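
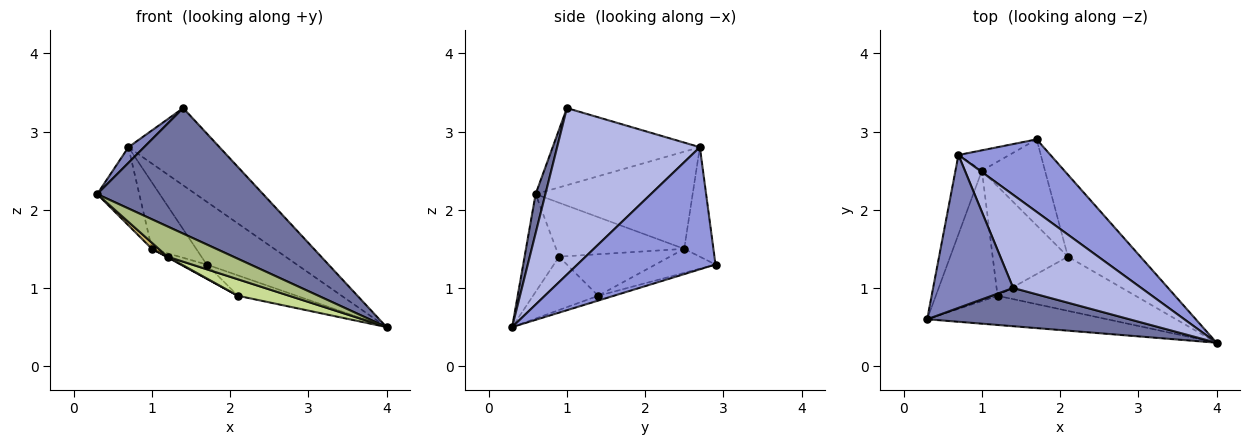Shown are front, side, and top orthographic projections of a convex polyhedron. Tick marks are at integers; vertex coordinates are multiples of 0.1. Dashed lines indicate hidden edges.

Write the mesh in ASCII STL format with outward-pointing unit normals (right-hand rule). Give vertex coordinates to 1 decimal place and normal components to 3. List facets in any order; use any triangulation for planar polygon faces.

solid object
 facet normal 0.056 -0.955 0.291
  outer loop
   vertex 1.4 1.0 3.3
   vertex 0.3 0.6 2.2
   vertex 4.0 0.3 0.5
  endloop
 endfacet
 facet normal -0.692 -0.074 0.718
  outer loop
   vertex 0.7 2.7 2.8
   vertex 0.3 0.6 2.2
   vertex 1.4 1.0 3.3
  endloop
 endfacet
 facet normal 0.708 0.462 0.534
  outer loop
   vertex 0.7 2.7 2.8
   vertex 4.0 0.3 0.5
   vertex 1.7 2.9 1.3
  endloop
 endfacet
 facet normal 0.707 0.451 0.544
  outer loop
   vertex 0.7 2.7 2.8
   vertex 1.4 1.0 3.3
   vertex 4.0 0.3 0.5
  endloop
 endfacet
 facet normal -0.064 0.241 -0.968
  outer loop
   vertex 2.1 1.4 0.9
   vertex 1.7 2.9 1.3
   vertex 4.0 0.3 0.5
  endloop
 endfacet
 facet normal -0.353 -0.673 -0.650
  outer loop
   vertex 1.2 0.9 1.4
   vertex 4.0 0.3 0.5
   vertex 0.3 0.6 2.2
  endloop
 endfacet
 facet normal -0.347 -0.273 -0.897
  outer loop
   vertex 1.2 0.9 1.4
   vertex 2.1 1.4 0.9
   vertex 4.0 0.3 0.5
  endloop
 endfacet
 facet normal -0.351 0.153 -0.924
  outer loop
   vertex 1.0 2.5 1.5
   vertex 1.7 2.9 1.3
   vertex 2.1 1.4 0.9
  endloop
 endfacet
 facet normal -0.483 -0.006 -0.875
  outer loop
   vertex 1.0 2.5 1.5
   vertex 2.1 1.4 0.9
   vertex 1.2 0.9 1.4
  endloop
 endfacet
 facet normal -0.657 -0.035 -0.753
  outer loop
   vertex 1.0 2.5 1.5
   vertex 1.2 0.9 1.4
   vertex 0.3 0.6 2.2
  endloop
 endfacet
 facet normal -0.934 0.251 -0.254
  outer loop
   vertex 1.0 2.5 1.5
   vertex 0.3 0.6 2.2
   vertex 0.7 2.7 2.8
  endloop
 endfacet
 facet normal -0.533 0.809 -0.247
  outer loop
   vertex 1.0 2.5 1.5
   vertex 0.7 2.7 2.8
   vertex 1.7 2.9 1.3
  endloop
 endfacet
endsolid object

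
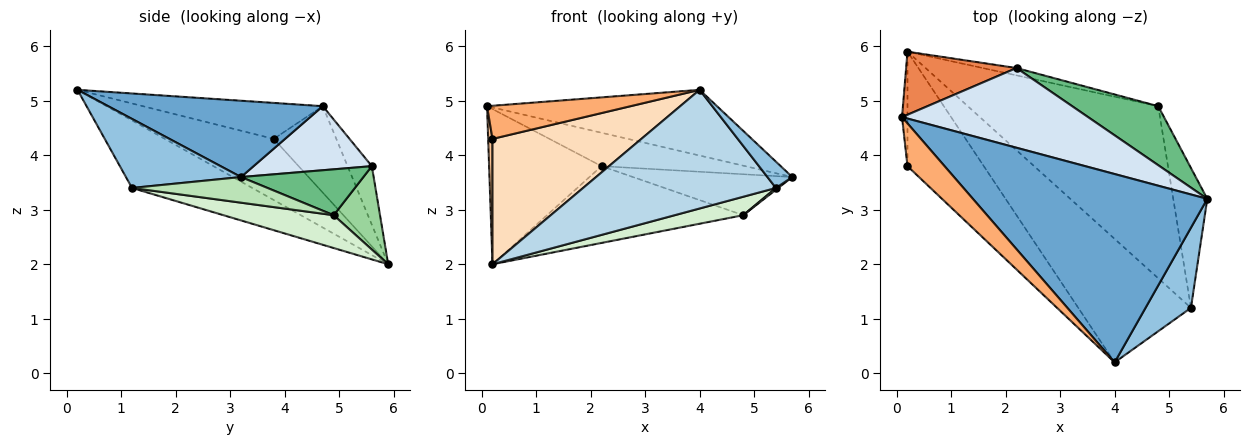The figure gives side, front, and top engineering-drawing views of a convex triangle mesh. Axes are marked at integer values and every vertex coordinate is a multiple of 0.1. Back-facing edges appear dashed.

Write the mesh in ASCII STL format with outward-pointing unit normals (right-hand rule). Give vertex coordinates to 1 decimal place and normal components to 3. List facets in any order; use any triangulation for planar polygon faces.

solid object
 facet normal 0.294 0.315 0.903
  outer loop
   vertex 4.0 0.2 5.2
   vertex 5.7 3.2 3.6
   vertex 0.1 4.7 4.9
  endloop
 endfacet
 facet normal 0.822 -0.177 0.541
  outer loop
   vertex 5.4 1.2 3.4
   vertex 5.7 3.2 3.6
   vertex 4.0 0.2 5.2
  endloop
 endfacet
 facet normal -0.397 -0.636 -0.662
  outer loop
   vertex 5.4 1.2 3.4
   vertex 4.0 0.2 5.2
   vertex 0.2 5.9 2.0
  endloop
 endfacet
 facet normal 0.303 0.368 0.879
  outer loop
   vertex 2.2 5.6 3.8
   vertex 0.1 4.7 4.9
   vertex 5.7 3.2 3.6
  endloop
 endfacet
 facet normal -0.196 0.908 0.369
  outer loop
   vertex 2.2 5.6 3.8
   vertex 0.2 5.9 2.0
   vertex 0.1 4.7 4.9
  endloop
 endfacet
 facet normal -0.609 -0.486 0.627
  outer loop
   vertex 0.2 3.8 4.3
   vertex 4.0 0.2 5.2
   vertex 0.1 4.7 4.9
  endloop
 endfacet
 facet normal -0.996 -0.069 -0.063
  outer loop
   vertex 0.2 3.8 4.3
   vertex 0.1 4.7 4.9
   vertex 0.2 5.9 2.0
  endloop
 endfacet
 facet normal -0.475 -0.650 -0.593
  outer loop
   vertex 0.2 3.8 4.3
   vertex 0.2 5.9 2.0
   vertex 4.0 0.2 5.2
  endloop
 endfacet
 facet normal 0.401 0.522 0.753
  outer loop
   vertex 4.8 4.9 2.9
   vertex 2.2 5.6 3.8
   vertex 5.7 3.2 3.6
  endloop
 endfacet
 facet normal 0.229 0.969 -0.093
  outer loop
   vertex 4.8 4.9 2.9
   vertex 0.2 5.9 2.0
   vertex 2.2 5.6 3.8
  endloop
 endfacet
 facet normal 0.602 -0.010 -0.799
  outer loop
   vertex 4.8 4.9 2.9
   vertex 5.7 3.2 3.6
   vertex 5.4 1.2 3.4
  endloop
 endfacet
 facet normal 0.169 -0.105 -0.980
  outer loop
   vertex 4.8 4.9 2.9
   vertex 5.4 1.2 3.4
   vertex 0.2 5.9 2.0
  endloop
 endfacet
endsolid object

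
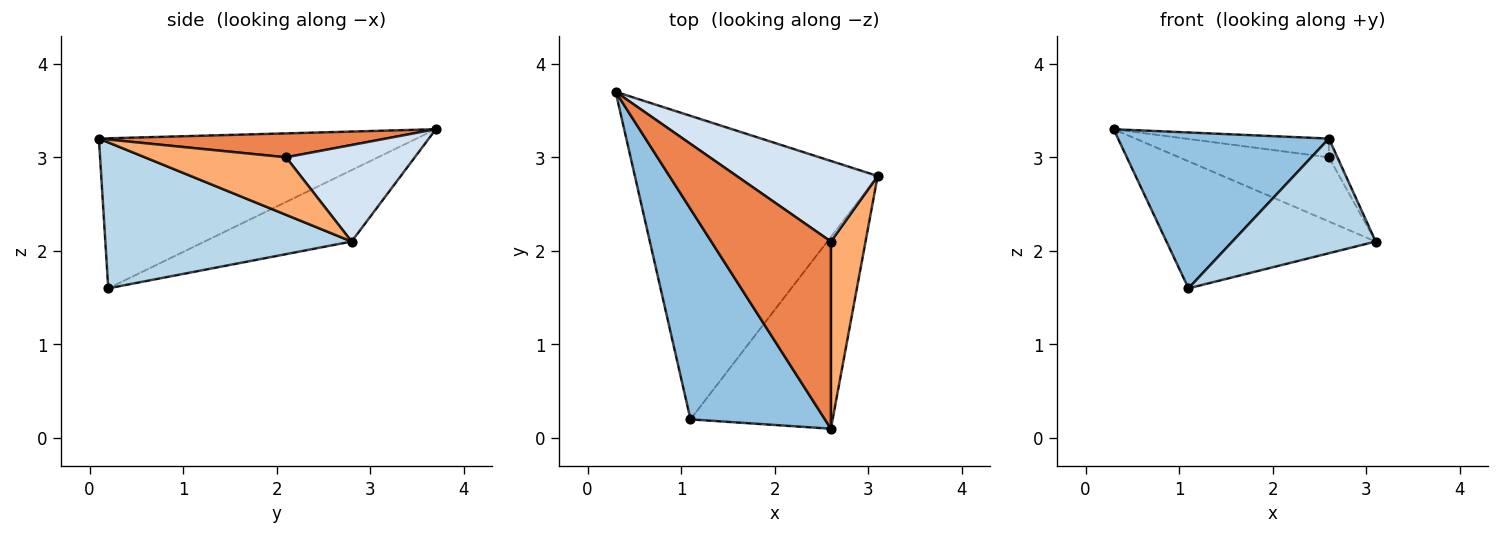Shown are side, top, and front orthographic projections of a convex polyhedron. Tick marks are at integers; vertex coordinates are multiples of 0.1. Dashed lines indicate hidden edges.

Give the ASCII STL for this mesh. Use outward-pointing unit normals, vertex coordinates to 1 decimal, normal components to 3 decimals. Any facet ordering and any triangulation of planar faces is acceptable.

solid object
 facet normal -0.262 0.373 -0.890
  outer loop
   vertex 1.1 0.2 1.6
   vertex 0.3 3.7 3.3
   vertex 3.1 2.8 2.1
  endloop
 endfacet
 facet normal -0.668 -0.443 0.598
  outer loop
   vertex 2.6 0.1 3.2
   vertex 0.3 3.7 3.3
   vertex 1.1 0.2 1.6
  endloop
 endfacet
 facet normal 0.661 -0.385 -0.644
  outer loop
   vertex 2.6 0.1 3.2
   vertex 1.1 0.2 1.6
   vertex 3.1 2.8 2.1
  endloop
 endfacet
 facet normal 0.472 0.549 0.690
  outer loop
   vertex 2.6 2.1 3.0
   vertex 3.1 2.8 2.1
   vertex 0.3 3.7 3.3
  endloop
 endfacet
 facet normal 0.195 0.098 0.976
  outer loop
   vertex 2.6 2.1 3.0
   vertex 0.3 3.7 3.3
   vertex 2.6 0.1 3.2
  endloop
 endfacet
 facet normal 0.855 0.052 0.515
  outer loop
   vertex 2.6 2.1 3.0
   vertex 2.6 0.1 3.2
   vertex 3.1 2.8 2.1
  endloop
 endfacet
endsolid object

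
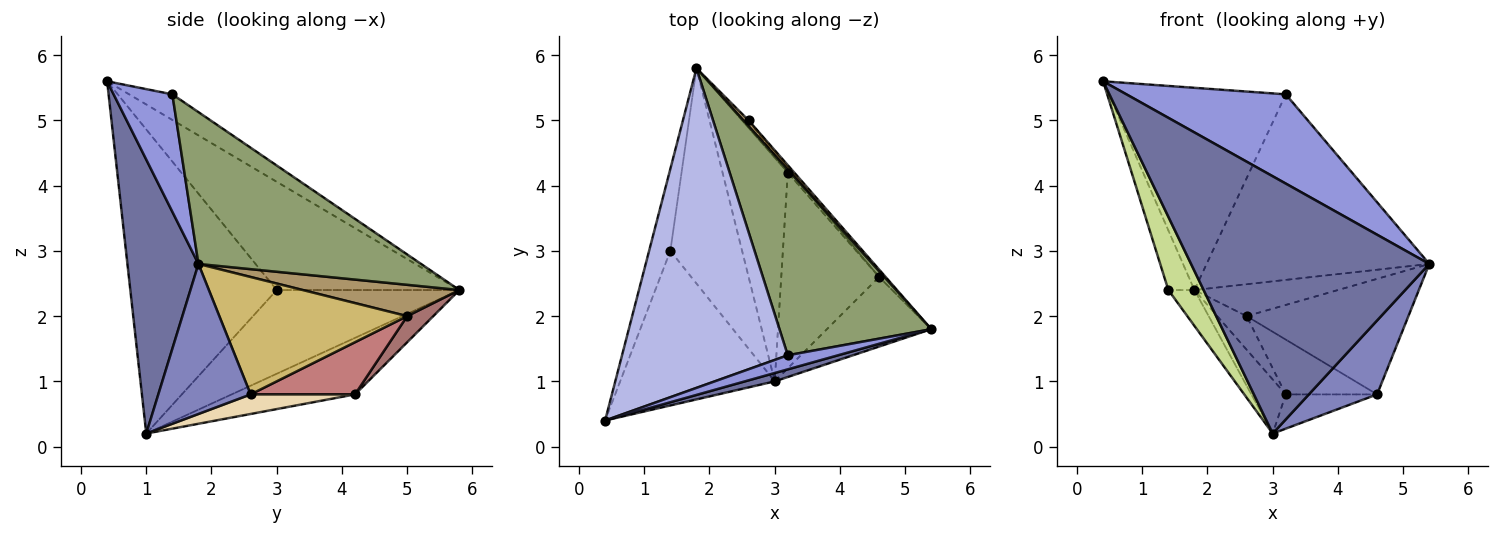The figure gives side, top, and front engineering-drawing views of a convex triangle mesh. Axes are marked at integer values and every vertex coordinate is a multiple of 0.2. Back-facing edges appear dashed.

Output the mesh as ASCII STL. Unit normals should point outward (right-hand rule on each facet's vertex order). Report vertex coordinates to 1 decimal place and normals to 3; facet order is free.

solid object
 facet normal 0.286 -0.958 0.031
  outer loop
   vertex 3.0 1.0 0.2
   vertex 5.4 1.8 2.8
   vertex 0.4 0.4 5.6
  endloop
 endfacet
 facet normal 0.702 -0.519 -0.488
  outer loop
   vertex 4.6 2.6 0.8
   vertex 5.4 1.8 2.8
   vertex 3.0 1.0 0.2
  endloop
 endfacet
 facet normal 0.342 -0.928 0.147
  outer loop
   vertex 3.2 1.4 5.4
   vertex 0.4 0.4 5.6
   vertex 5.4 1.8 2.8
  endloop
 endfacet
 facet normal -0.129 0.530 0.838
  outer loop
   vertex 3.2 1.4 5.4
   vertex 1.8 5.8 2.4
   vertex 0.4 0.4 5.6
  endloop
 endfacet
 facet normal 0.577 0.577 0.577
  outer loop
   vertex 3.2 1.4 5.4
   vertex 5.4 1.8 2.8
   vertex 1.8 5.8 2.4
  endloop
 endfacet
 facet normal -0.972 0.139 -0.191
  outer loop
   vertex 1.4 3.0 2.4
   vertex 0.4 0.4 5.6
   vertex 1.8 5.8 2.4
  endloop
 endfacet
 facet normal -0.872 -0.210 -0.443
  outer loop
   vertex 1.4 3.0 2.4
   vertex 3.0 1.0 0.2
   vertex 0.4 0.4 5.6
  endloop
 endfacet
 facet normal -0.755 0.108 -0.647
  outer loop
   vertex 1.4 3.0 2.4
   vertex 1.8 5.8 2.4
   vertex 3.0 1.0 0.2
  endloop
 endfacet
 facet normal 0.732 0.671 0.122
  outer loop
   vertex 2.6 5.0 2.0
   vertex 1.8 5.8 2.4
   vertex 5.4 1.8 2.8
  endloop
 endfacet
 facet normal 0.757 0.652 -0.042
  outer loop
   vertex 2.6 5.0 2.0
   vertex 5.4 1.8 2.8
   vertex 4.6 2.6 0.8
  endloop
 endfacet
 facet normal -0.644 0.180 -0.743
  outer loop
   vertex 3.2 4.2 0.8
   vertex 3.0 1.0 0.2
   vertex 1.8 5.8 2.4
  endloop
 endfacet
 facet normal 0.193 0.169 -0.966
  outer loop
   vertex 3.2 4.2 0.8
   vertex 4.6 2.6 0.8
   vertex 3.0 1.0 0.2
  endloop
 endfacet
 facet normal 0.655 0.737 -0.164
  outer loop
   vertex 3.2 4.2 0.8
   vertex 1.8 5.8 2.4
   vertex 2.6 5.0 2.0
  endloop
 endfacet
 facet normal 0.751 0.657 -0.063
  outer loop
   vertex 3.2 4.2 0.8
   vertex 2.6 5.0 2.0
   vertex 4.6 2.6 0.8
  endloop
 endfacet
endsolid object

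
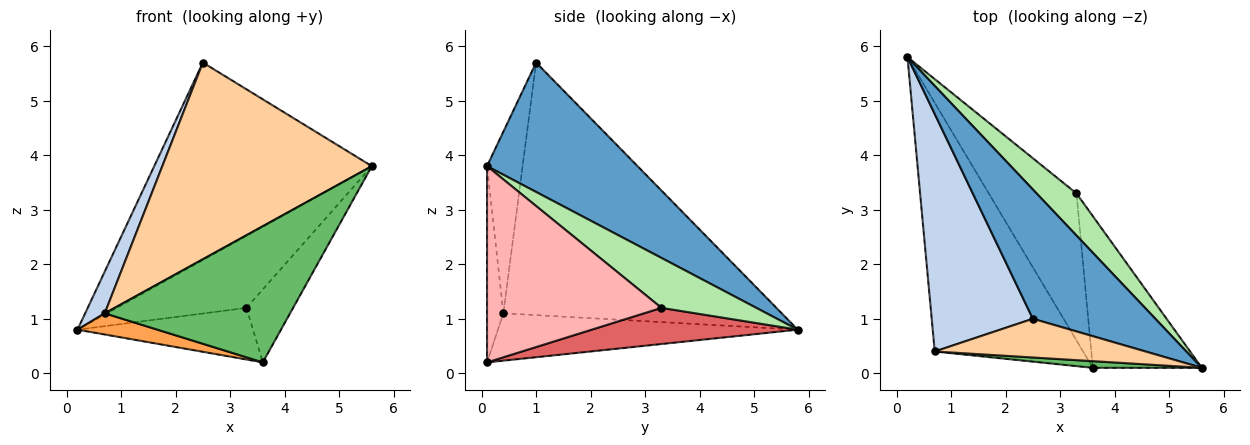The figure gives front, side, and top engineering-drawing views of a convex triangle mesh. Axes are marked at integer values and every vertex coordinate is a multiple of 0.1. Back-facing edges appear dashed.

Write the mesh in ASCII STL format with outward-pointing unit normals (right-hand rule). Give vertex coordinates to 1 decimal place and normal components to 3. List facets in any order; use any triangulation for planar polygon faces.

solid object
 facet normal 0.501 0.724 0.474
  outer loop
   vertex 2.5 1.0 5.7
   vertex 5.6 0.1 3.8
   vertex 0.2 5.8 0.8
  endloop
 endfacet
 facet normal -0.926 -0.065 0.371
  outer loop
   vertex 0.7 0.4 1.1
   vertex 2.5 1.0 5.7
   vertex 0.2 5.8 0.8
  endloop
 endfacet
 facet normal -0.303 -0.081 -0.950
  outer loop
   vertex 0.7 0.4 1.1
   vertex 0.2 5.8 0.8
   vertex 3.6 0.1 0.2
  endloop
 endfacet
 facet normal -0.164 -0.968 0.191
  outer loop
   vertex 0.7 0.4 1.1
   vertex 5.6 0.1 3.8
   vertex 2.5 1.0 5.7
  endloop
 endfacet
 facet normal -0.088 -0.995 0.049
  outer loop
   vertex 0.7 0.4 1.1
   vertex 3.6 0.1 0.2
   vertex 5.6 0.1 3.8
  endloop
 endfacet
 facet normal 0.534 0.730 0.426
  outer loop
   vertex 3.3 3.3 1.2
   vertex 0.2 5.8 0.8
   vertex 5.6 0.1 3.8
  endloop
 endfacet
 facet normal 0.362 0.309 -0.879
  outer loop
   vertex 3.3 3.3 1.2
   vertex 3.6 0.1 0.2
   vertex 0.2 5.8 0.8
  endloop
 endfacet
 facet normal 0.851 0.228 -0.473
  outer loop
   vertex 3.3 3.3 1.2
   vertex 5.6 0.1 3.8
   vertex 3.6 0.1 0.2
  endloop
 endfacet
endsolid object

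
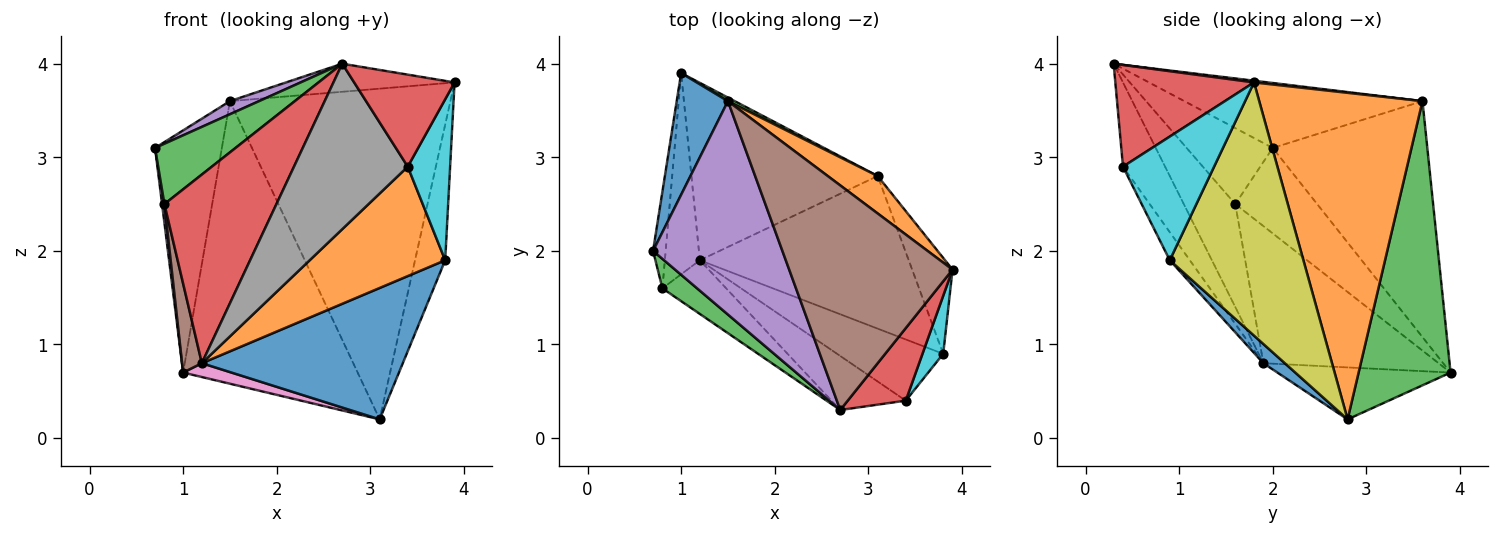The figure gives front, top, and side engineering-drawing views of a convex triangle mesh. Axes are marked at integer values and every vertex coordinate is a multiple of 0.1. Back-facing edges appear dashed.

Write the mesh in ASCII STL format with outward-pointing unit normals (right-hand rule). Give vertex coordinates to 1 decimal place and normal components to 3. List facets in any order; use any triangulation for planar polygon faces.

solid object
 facet normal -0.900 0.389 0.195
  outer loop
   vertex 1.5 3.6 3.6
   vertex 1.0 3.9 0.7
   vertex 0.7 2.0 3.1
  endloop
 endfacet
 facet normal 0.593 0.800 0.091
  outer loop
   vertex 1.5 3.6 3.6
   vertex 3.9 1.8 3.8
   vertex 3.1 2.8 0.2
  endloop
 endfacet
 facet normal 0.466 0.885 0.011
  outer loop
   vertex 1.5 3.6 3.6
   vertex 3.1 2.8 0.2
   vertex 1.0 3.9 0.7
  endloop
 endfacet
 facet normal 0.735 -0.532 0.420
  outer loop
   vertex 2.7 0.3 4.0
   vertex 3.4 0.4 2.9
   vertex 3.9 1.8 3.8
  endloop
 endfacet
 facet normal -0.448 -0.055 0.892
  outer loop
   vertex 2.7 0.3 4.0
   vertex 1.5 3.6 3.6
   vertex 0.7 2.0 3.1
  endloop
 endfacet
 facet normal 0.010 0.124 0.992
  outer loop
   vertex 2.7 0.3 4.0
   vertex 3.9 1.8 3.8
   vertex 1.5 3.6 3.6
  endloop
 endfacet
 facet normal -0.268 -0.075 -0.961
  outer loop
   vertex 1.2 1.9 0.8
   vertex 1.0 3.9 0.7
   vertex 3.1 2.8 0.2
  endloop
 endfacet
 facet normal -0.332 -0.897 -0.293
  outer loop
   vertex 1.2 1.9 0.8
   vertex 3.4 0.4 2.9
   vertex 2.7 0.3 4.0
  endloop
 endfacet
 facet normal 0.964 0.218 -0.154
  outer loop
   vertex 3.8 0.9 1.9
   vertex 3.1 2.8 0.2
   vertex 3.9 1.8 3.8
  endloop
 endfacet
 facet normal 0.897 -0.417 0.150
  outer loop
   vertex 3.8 0.9 1.9
   vertex 3.9 1.8 3.8
   vertex 3.4 0.4 2.9
  endloop
 endfacet
 facet normal 0.070 -0.651 -0.756
  outer loop
   vertex 3.8 0.9 1.9
   vertex 1.2 1.9 0.8
   vertex 3.1 2.8 0.2
  endloop
 endfacet
 facet normal -0.128 -0.866 -0.484
  outer loop
   vertex 3.8 0.9 1.9
   vertex 3.4 0.4 2.9
   vertex 1.2 1.9 0.8
  endloop
 endfacet
 facet normal -0.693 -0.648 0.316
  outer loop
   vertex 0.8 1.6 2.5
   vertex 2.7 0.3 4.0
   vertex 0.7 2.0 3.1
  endloop
 endfacet
 facet normal -0.404 -0.880 -0.250
  outer loop
   vertex 0.8 1.6 2.5
   vertex 1.2 1.9 0.8
   vertex 2.7 0.3 4.0
  endloop
 endfacet
 facet normal -0.989 -0.028 -0.146
  outer loop
   vertex 0.8 1.6 2.5
   vertex 0.7 2.0 3.1
   vertex 1.0 3.9 0.7
  endloop
 endfacet
 facet normal -0.963 -0.109 -0.246
  outer loop
   vertex 0.8 1.6 2.5
   vertex 1.0 3.9 0.7
   vertex 1.2 1.9 0.8
  endloop
 endfacet
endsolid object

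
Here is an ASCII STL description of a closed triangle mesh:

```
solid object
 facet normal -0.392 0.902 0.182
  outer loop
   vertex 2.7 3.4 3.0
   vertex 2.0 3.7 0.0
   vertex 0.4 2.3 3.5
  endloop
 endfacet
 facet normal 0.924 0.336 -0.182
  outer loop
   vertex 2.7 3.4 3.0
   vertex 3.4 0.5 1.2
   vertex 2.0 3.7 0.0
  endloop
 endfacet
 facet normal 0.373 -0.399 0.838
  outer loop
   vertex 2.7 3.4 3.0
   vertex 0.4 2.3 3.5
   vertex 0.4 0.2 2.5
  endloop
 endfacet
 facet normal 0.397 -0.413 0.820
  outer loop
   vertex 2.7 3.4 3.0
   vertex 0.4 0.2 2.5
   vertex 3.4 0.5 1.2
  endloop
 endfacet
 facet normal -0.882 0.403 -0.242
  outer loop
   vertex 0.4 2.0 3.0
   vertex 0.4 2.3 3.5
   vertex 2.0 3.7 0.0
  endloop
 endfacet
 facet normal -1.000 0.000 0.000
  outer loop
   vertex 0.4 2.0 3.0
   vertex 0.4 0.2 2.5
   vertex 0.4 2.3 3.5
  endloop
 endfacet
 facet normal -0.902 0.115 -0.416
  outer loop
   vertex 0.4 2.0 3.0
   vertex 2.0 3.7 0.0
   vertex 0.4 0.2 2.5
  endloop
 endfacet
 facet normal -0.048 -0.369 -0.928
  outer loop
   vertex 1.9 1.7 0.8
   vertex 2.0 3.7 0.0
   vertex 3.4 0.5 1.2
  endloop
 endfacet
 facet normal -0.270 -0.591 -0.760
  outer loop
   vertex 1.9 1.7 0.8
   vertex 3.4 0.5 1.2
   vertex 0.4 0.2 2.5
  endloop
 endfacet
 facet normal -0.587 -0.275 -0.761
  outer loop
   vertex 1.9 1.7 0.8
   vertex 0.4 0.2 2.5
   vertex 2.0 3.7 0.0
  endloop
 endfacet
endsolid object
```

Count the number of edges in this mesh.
15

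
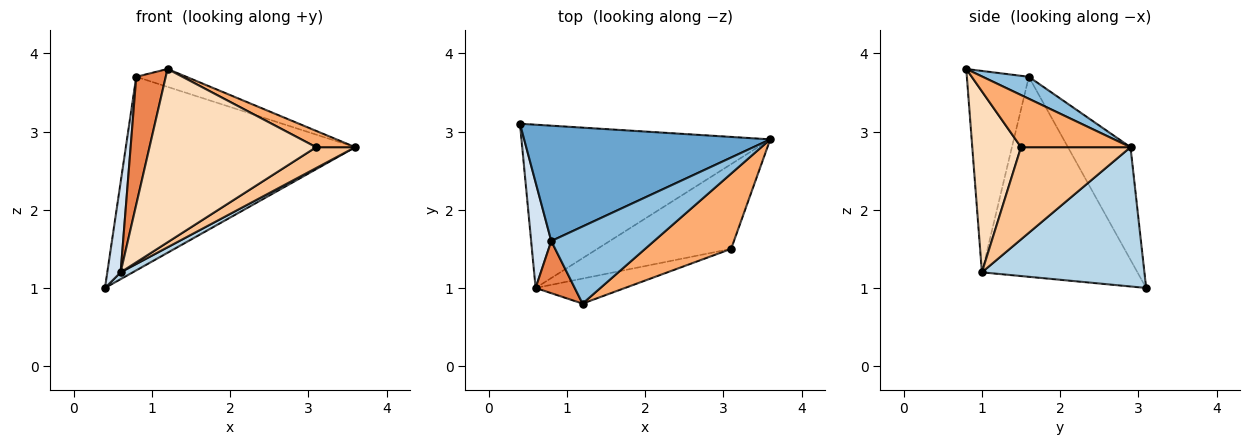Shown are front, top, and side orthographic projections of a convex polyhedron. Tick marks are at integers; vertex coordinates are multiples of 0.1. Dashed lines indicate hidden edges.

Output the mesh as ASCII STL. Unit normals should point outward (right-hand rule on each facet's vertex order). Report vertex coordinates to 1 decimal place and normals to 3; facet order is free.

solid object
 facet normal -0.228 0.836 0.498
  outer loop
   vertex 0.8 1.6 3.7
   vertex 3.6 2.9 2.8
   vertex 0.4 3.1 1.0
  endloop
 endfacet
 facet normal 0.204 0.221 0.954
  outer loop
   vertex 0.8 1.6 3.7
   vertex 1.2 0.8 3.8
   vertex 3.6 2.9 2.8
  endloop
 endfacet
 facet normal 0.488 -0.037 -0.872
  outer loop
   vertex 0.6 1.0 1.2
   vertex 0.4 3.1 1.0
   vertex 3.6 2.9 2.8
  endloop
 endfacet
 facet normal -0.991 -0.085 0.100
  outer loop
   vertex 0.6 1.0 1.2
   vertex 0.8 1.6 3.7
   vertex 0.4 3.1 1.0
  endloop
 endfacet
 facet normal -0.889 -0.423 0.173
  outer loop
   vertex 0.6 1.0 1.2
   vertex 1.2 0.8 3.8
   vertex 0.8 1.6 3.7
  endloop
 endfacet
 facet normal 0.510 -0.182 0.841
  outer loop
   vertex 3.1 1.5 2.8
   vertex 3.6 2.9 2.8
   vertex 1.2 0.8 3.8
  endloop
 endfacet
 facet normal 0.556 -0.199 -0.807
  outer loop
   vertex 3.1 1.5 2.8
   vertex 0.6 1.0 1.2
   vertex 3.6 2.9 2.8
  endloop
 endfacet
 facet normal 0.278 -0.951 -0.137
  outer loop
   vertex 3.1 1.5 2.8
   vertex 1.2 0.8 3.8
   vertex 0.6 1.0 1.2
  endloop
 endfacet
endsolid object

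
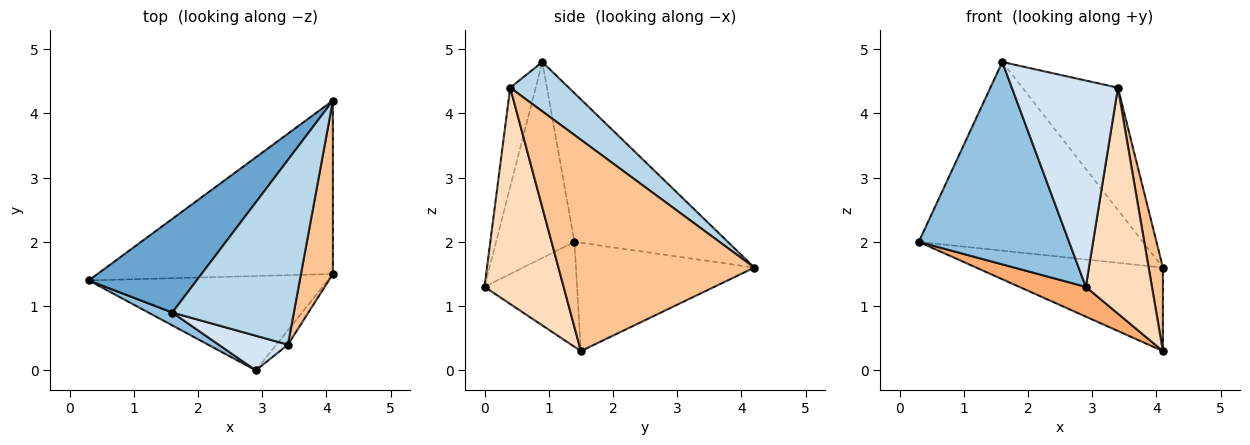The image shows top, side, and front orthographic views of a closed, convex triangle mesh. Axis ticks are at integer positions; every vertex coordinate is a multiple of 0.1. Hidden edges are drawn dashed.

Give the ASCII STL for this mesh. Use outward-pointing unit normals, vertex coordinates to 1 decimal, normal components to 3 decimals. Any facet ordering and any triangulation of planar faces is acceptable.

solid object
 facet normal -0.523 0.764 0.379
  outer loop
   vertex 1.6 0.9 4.8
   vertex 4.1 4.2 1.6
   vertex 0.3 1.4 2.0
  endloop
 endfacet
 facet normal -0.462 -0.885 0.056
  outer loop
   vertex 1.6 0.9 4.8
   vertex 0.3 1.4 2.0
   vertex 2.9 0.0 1.3
  endloop
 endfacet
 facet normal 0.321 0.523 0.790
  outer loop
   vertex 3.4 0.4 4.4
   vertex 4.1 4.2 1.6
   vertex 1.6 0.9 4.8
  endloop
 endfacet
 facet normal -0.231 -0.960 0.161
  outer loop
   vertex 3.4 0.4 4.4
   vertex 1.6 0.9 4.8
   vertex 2.9 0.0 1.3
  endloop
 endfacet
 facet normal -0.383 0.401 -0.832
  outer loop
   vertex 4.1 1.5 0.3
   vertex 0.3 1.4 2.0
   vertex 4.1 4.2 1.6
  endloop
 endfacet
 facet normal -0.386 -0.277 -0.880
  outer loop
   vertex 4.1 1.5 0.3
   vertex 2.9 0.0 1.3
   vertex 0.3 1.4 2.0
  endloop
 endfacet
 facet normal 0.986 -0.072 0.149
  outer loop
   vertex 4.1 1.5 0.3
   vertex 4.1 4.2 1.6
   vertex 3.4 0.4 4.4
  endloop
 endfacet
 facet normal 0.767 -0.641 -0.041
  outer loop
   vertex 4.1 1.5 0.3
   vertex 3.4 0.4 4.4
   vertex 2.9 0.0 1.3
  endloop
 endfacet
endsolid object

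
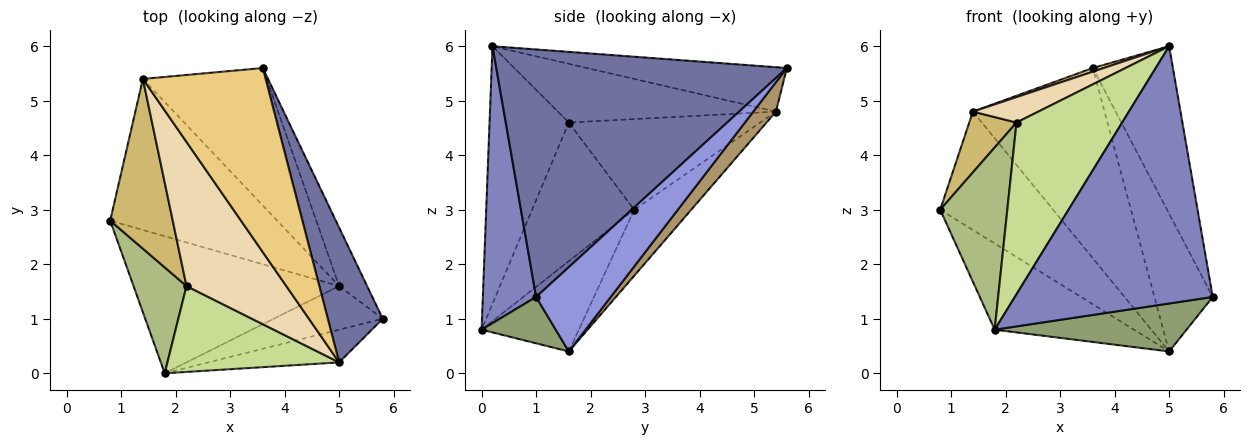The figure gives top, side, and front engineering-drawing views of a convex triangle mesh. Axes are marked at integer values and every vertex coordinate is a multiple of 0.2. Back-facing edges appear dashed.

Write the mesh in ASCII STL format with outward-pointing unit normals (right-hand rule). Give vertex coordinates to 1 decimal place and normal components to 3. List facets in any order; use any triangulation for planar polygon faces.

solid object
 facet normal 0.943 0.260 0.209
  outer loop
   vertex 5.0 0.2 6.0
   vertex 5.8 1.0 1.4
   vertex 3.6 5.6 5.6
  endloop
 endfacet
 facet normal 0.258 -0.958 -0.122
  outer loop
   vertex 1.8 0.0 0.8
   vertex 5.8 1.0 1.4
   vertex 5.0 0.2 6.0
  endloop
 endfacet
 facet normal 0.763 0.595 -0.253
  outer loop
   vertex 5.0 1.6 0.4
   vertex 3.6 5.6 5.6
   vertex 5.8 1.0 1.4
  endloop
 endfacet
 facet normal -0.349 0.499 -0.793
  outer loop
   vertex 5.0 1.6 0.4
   vertex 1.8 0.0 0.8
   vertex 0.8 2.8 3.0
  endloop
 endfacet
 facet normal 0.275 -0.711 -0.647
  outer loop
   vertex 5.0 1.6 0.4
   vertex 5.8 1.0 1.4
   vertex 1.8 0.0 0.8
  endloop
 endfacet
 facet normal -0.796 -0.523 0.304
  outer loop
   vertex 2.2 1.6 4.6
   vertex 0.8 2.8 3.0
   vertex 1.8 0.0 0.8
  endloop
 endfacet
 facet normal -0.557 -0.743 0.371
  outer loop
   vertex 2.2 1.6 4.6
   vertex 1.8 0.0 0.8
   vertex 5.0 0.2 6.0
  endloop
 endfacet
 facet normal -0.297 0.589 -0.752
  outer loop
   vertex 1.4 5.4 4.8
   vertex 5.0 1.6 0.4
   vertex 0.8 2.8 3.0
  endloop
 endfacet
 facet normal 0.138 0.803 -0.580
  outer loop
   vertex 1.4 5.4 4.8
   vertex 3.6 5.6 5.6
   vertex 5.0 1.6 0.4
  endloop
 endfacet
 facet normal -0.807 -0.199 0.556
  outer loop
   vertex 1.4 5.4 4.8
   vertex 0.8 2.8 3.0
   vertex 2.2 1.6 4.6
  endloop
 endfacet
 facet normal -0.340 -0.019 0.940
  outer loop
   vertex 1.4 5.4 4.8
   vertex 5.0 0.2 6.0
   vertex 3.6 5.6 5.6
  endloop
 endfacet
 facet normal -0.501 -0.150 0.852
  outer loop
   vertex 1.4 5.4 4.8
   vertex 2.2 1.6 4.6
   vertex 5.0 0.2 6.0
  endloop
 endfacet
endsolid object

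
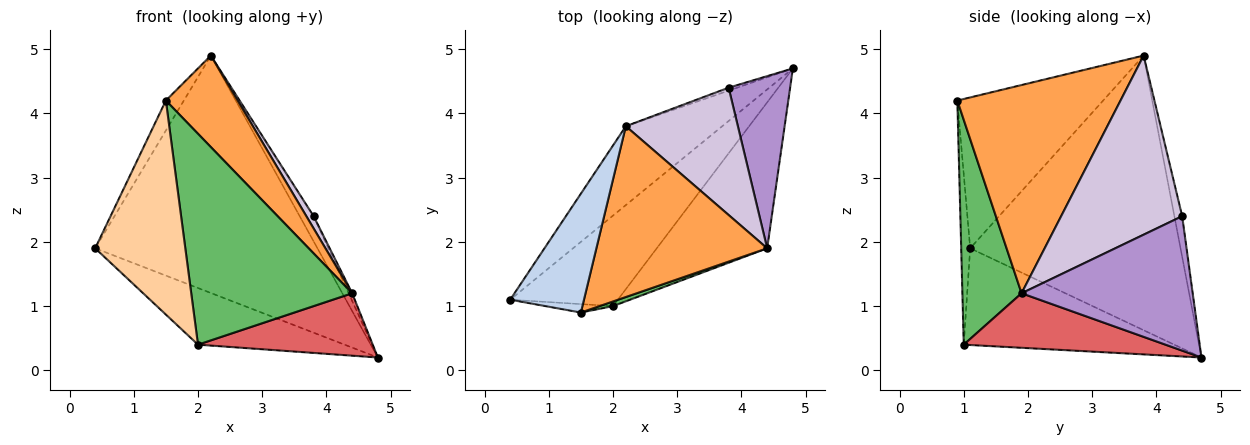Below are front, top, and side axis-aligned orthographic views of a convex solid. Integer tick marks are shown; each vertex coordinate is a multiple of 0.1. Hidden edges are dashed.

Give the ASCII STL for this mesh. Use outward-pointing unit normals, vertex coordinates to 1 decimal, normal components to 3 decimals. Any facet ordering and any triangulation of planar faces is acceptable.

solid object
 facet normal -0.668 0.706 -0.234
  outer loop
   vertex 2.2 3.8 4.9
   vertex 4.8 4.7 0.2
   vertex 0.4 1.1 1.9
  endloop
 endfacet
 facet normal -0.893 0.110 0.437
  outer loop
   vertex 1.5 0.9 4.2
   vertex 2.2 3.8 4.9
   vertex 0.4 1.1 1.9
  endloop
 endfacet
 facet normal 0.732 -0.322 0.600
  outer loop
   vertex 4.4 1.9 1.2
   vertex 2.2 3.8 4.9
   vertex 1.5 0.9 4.2
  endloop
 endfacet
 facet normal -0.099 -0.994 -0.039
  outer loop
   vertex 2.0 1.0 0.4
   vertex 1.5 0.9 4.2
   vertex 0.4 1.1 1.9
  endloop
 endfacet
 facet normal 0.345 -0.938 0.021
  outer loop
   vertex 2.0 1.0 0.4
   vertex 4.4 1.9 1.2
   vertex 1.5 0.9 4.2
  endloop
 endfacet
 facet normal -0.606 0.422 -0.674
  outer loop
   vertex 2.0 1.0 0.4
   vertex 0.4 1.1 1.9
   vertex 4.8 4.7 0.2
  endloop
 endfacet
 facet normal 0.413 -0.358 -0.837
  outer loop
   vertex 2.0 1.0 0.4
   vertex 4.8 4.7 0.2
   vertex 4.4 1.9 1.2
  endloop
 endfacet
 facet normal -0.485 0.868 -0.102
  outer loop
   vertex 3.8 4.4 2.4
   vertex 4.8 4.7 0.2
   vertex 2.2 3.8 4.9
  endloop
 endfacet
 facet normal 0.909 0.019 0.416
  outer loop
   vertex 3.8 4.4 2.4
   vertex 4.4 1.9 1.2
   vertex 4.8 4.7 0.2
  endloop
 endfacet
 facet normal 0.847 -0.051 0.530
  outer loop
   vertex 3.8 4.4 2.4
   vertex 2.2 3.8 4.9
   vertex 4.4 1.9 1.2
  endloop
 endfacet
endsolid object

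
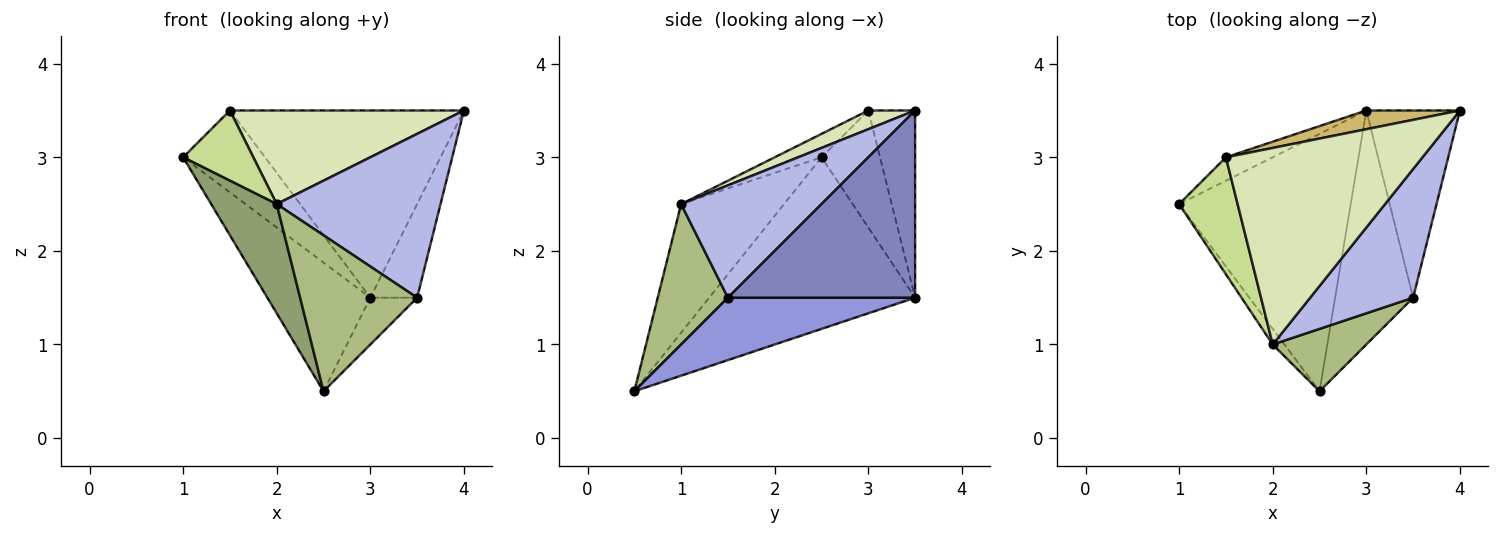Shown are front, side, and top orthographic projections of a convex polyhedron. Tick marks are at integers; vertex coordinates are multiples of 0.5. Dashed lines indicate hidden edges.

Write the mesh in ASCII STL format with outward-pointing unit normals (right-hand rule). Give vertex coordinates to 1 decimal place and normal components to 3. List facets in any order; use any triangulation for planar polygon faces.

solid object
 facet normal -0.667 0.333 -0.667
  outer loop
   vertex 3.0 3.5 1.5
   vertex 2.5 0.5 0.5
   vertex 1.0 2.5 3.0
  endloop
 endfacet
 facet normal 0.873 0.218 -0.436
  outer loop
   vertex 3.0 3.5 1.5
   vertex 4.0 3.5 3.5
   vertex 3.5 1.5 1.5
  endloop
 endfacet
 facet normal 0.617 0.154 -0.772
  outer loop
   vertex 3.0 3.5 1.5
   vertex 3.5 1.5 1.5
   vertex 2.5 0.5 0.5
  endloop
 endfacet
 facet normal 0.559 -0.652 0.512
  outer loop
   vertex 2.0 1.0 2.5
   vertex 3.5 1.5 1.5
   vertex 4.0 3.5 3.5
  endloop
 endfacet
 facet normal -0.841 -0.535 -0.076
  outer loop
   vertex 2.0 1.0 2.5
   vertex 1.0 2.5 3.0
   vertex 2.5 0.5 0.5
  endloop
 endfacet
 facet normal 0.487 -0.811 0.324
  outer loop
   vertex 2.0 1.0 2.5
   vertex 2.5 0.5 0.5
   vertex 3.5 1.5 1.5
  endloop
 endfacet
 facet normal -0.324 -0.487 0.811
  outer loop
   vertex 1.5 3.0 3.5
   vertex 1.0 2.5 3.0
   vertex 2.0 1.0 2.5
  endloop
 endfacet
 facet normal 0.086 -0.428 0.900
  outer loop
   vertex 1.5 3.0 3.5
   vertex 2.0 1.0 2.5
   vertex 4.0 3.5 3.5
  endloop
 endfacet
 facet normal -0.566 0.793 -0.226
  outer loop
   vertex 1.5 3.0 3.5
   vertex 3.0 3.5 1.5
   vertex 1.0 2.5 3.0
  endloop
 endfacet
 facet normal -0.195 0.976 0.098
  outer loop
   vertex 1.5 3.0 3.5
   vertex 4.0 3.5 3.5
   vertex 3.0 3.5 1.5
  endloop
 endfacet
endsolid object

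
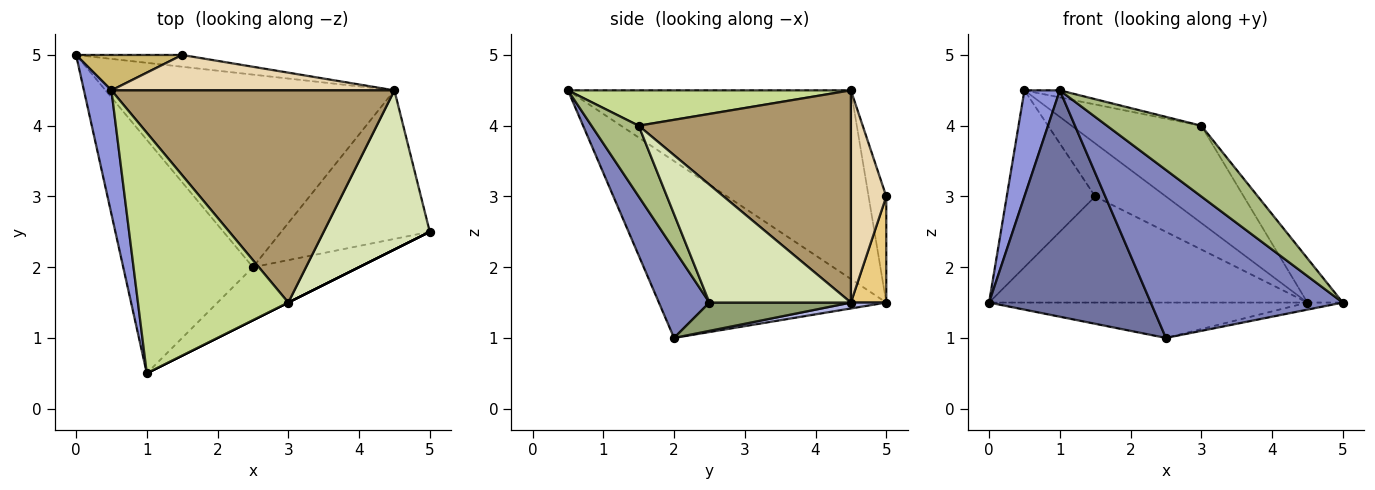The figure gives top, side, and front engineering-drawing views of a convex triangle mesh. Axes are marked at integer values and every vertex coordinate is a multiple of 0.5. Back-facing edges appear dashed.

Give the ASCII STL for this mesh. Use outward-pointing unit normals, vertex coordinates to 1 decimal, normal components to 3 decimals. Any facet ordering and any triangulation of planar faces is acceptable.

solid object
 facet normal -0.700 -0.497 -0.513
  outer loop
   vertex 2.5 2.0 1.0
   vertex 1.0 0.5 4.5
   vertex 0.0 5.0 1.5
  endloop
 endfacet
 facet normal 0.243 -0.925 -0.292
  outer loop
   vertex 2.5 2.0 1.0
   vertex 5.0 2.5 1.5
   vertex 1.0 0.5 4.5
  endloop
 endfacet
 facet normal -0.982 -0.123 0.143
  outer loop
   vertex 0.5 4.5 4.5
   vertex 0.0 5.0 1.5
   vertex 1.0 0.5 4.5
  endloop
 endfacet
 facet normal 0.020 0.181 -0.983
  outer loop
   vertex 4.5 4.5 1.5
   vertex 2.5 2.0 1.0
   vertex 0.0 5.0 1.5
  endloop
 endfacet
 facet normal 0.187 0.047 -0.981
  outer loop
   vertex 4.5 4.5 1.5
   vertex 5.0 2.5 1.5
   vertex 2.5 2.0 1.0
  endloop
 endfacet
 facet normal 0.447 -0.894 0.000
  outer loop
   vertex 3.0 1.5 4.0
   vertex 1.0 0.5 4.5
   vertex 5.0 2.5 1.5
  endloop
 endfacet
 facet normal 0.229 0.029 0.973
  outer loop
   vertex 3.0 1.5 4.0
   vertex 0.5 4.5 4.5
   vertex 1.0 0.5 4.5
  endloop
 endfacet
 facet normal 0.731 0.183 0.658
  outer loop
   vertex 3.0 1.5 4.0
   vertex 5.0 2.5 1.5
   vertex 4.5 4.5 1.5
  endloop
 endfacet
 facet normal 0.563 0.344 0.751
  outer loop
   vertex 3.0 1.5 4.0
   vertex 4.5 4.5 1.5
   vertex 0.5 4.5 4.5
  endloop
 endfacet
 facet normal -0.192 0.962 0.192
  outer loop
   vertex 1.5 5.0 3.0
   vertex 0.0 5.0 1.5
   vertex 0.5 4.5 4.5
  endloop
 endfacet
 facet normal 0.110 0.988 -0.110
  outer loop
   vertex 1.5 5.0 3.0
   vertex 4.5 4.5 1.5
   vertex 0.0 5.0 1.5
  endloop
 endfacet
 facet normal 0.384 0.768 0.512
  outer loop
   vertex 1.5 5.0 3.0
   vertex 0.5 4.5 4.5
   vertex 4.5 4.5 1.5
  endloop
 endfacet
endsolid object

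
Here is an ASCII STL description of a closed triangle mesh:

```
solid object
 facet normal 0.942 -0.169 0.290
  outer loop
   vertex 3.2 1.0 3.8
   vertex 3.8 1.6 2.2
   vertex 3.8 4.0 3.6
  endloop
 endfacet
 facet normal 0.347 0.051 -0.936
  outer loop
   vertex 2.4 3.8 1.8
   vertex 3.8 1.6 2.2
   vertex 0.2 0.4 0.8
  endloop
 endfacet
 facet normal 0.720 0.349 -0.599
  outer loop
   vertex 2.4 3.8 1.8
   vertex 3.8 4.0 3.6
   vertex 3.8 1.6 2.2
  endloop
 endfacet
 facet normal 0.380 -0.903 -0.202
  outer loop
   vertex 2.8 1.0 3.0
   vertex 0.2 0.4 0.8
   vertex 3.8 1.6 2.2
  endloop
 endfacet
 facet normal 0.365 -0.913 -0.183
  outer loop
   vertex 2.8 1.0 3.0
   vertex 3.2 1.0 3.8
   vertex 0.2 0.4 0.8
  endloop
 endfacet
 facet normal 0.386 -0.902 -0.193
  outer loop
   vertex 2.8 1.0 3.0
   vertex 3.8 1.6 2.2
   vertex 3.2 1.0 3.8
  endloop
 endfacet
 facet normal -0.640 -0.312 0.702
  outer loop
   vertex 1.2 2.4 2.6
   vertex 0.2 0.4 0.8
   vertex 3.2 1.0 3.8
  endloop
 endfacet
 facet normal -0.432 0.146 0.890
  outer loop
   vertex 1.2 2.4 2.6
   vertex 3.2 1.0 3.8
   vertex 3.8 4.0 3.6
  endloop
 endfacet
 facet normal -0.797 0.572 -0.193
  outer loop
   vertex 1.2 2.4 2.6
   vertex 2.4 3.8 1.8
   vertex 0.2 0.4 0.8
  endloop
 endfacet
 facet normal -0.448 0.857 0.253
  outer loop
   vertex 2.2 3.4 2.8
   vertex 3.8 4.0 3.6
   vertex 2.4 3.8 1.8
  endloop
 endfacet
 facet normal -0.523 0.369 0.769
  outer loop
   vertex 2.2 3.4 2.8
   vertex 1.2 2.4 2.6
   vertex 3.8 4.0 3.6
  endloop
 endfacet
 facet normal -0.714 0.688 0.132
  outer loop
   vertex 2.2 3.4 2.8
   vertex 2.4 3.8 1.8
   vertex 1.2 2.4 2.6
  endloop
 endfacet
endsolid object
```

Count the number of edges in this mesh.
18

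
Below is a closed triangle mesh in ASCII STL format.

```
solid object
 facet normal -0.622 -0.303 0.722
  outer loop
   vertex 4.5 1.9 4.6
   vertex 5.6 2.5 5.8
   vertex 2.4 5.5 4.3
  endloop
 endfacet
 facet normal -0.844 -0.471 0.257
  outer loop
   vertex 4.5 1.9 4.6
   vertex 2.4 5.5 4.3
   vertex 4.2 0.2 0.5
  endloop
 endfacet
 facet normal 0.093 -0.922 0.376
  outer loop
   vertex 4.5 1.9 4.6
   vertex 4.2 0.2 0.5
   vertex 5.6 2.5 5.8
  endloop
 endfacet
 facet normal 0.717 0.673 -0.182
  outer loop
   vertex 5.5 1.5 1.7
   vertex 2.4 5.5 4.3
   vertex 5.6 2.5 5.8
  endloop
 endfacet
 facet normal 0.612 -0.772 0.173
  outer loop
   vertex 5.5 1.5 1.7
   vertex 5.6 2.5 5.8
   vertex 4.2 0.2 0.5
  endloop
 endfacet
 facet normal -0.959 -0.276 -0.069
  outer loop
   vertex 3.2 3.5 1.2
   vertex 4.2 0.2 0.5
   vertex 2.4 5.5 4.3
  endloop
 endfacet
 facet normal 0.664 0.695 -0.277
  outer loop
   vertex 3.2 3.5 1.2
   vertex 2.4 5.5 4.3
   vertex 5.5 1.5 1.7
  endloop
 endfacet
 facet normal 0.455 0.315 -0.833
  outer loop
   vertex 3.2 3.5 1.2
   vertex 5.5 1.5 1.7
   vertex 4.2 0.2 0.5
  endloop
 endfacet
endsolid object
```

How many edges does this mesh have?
12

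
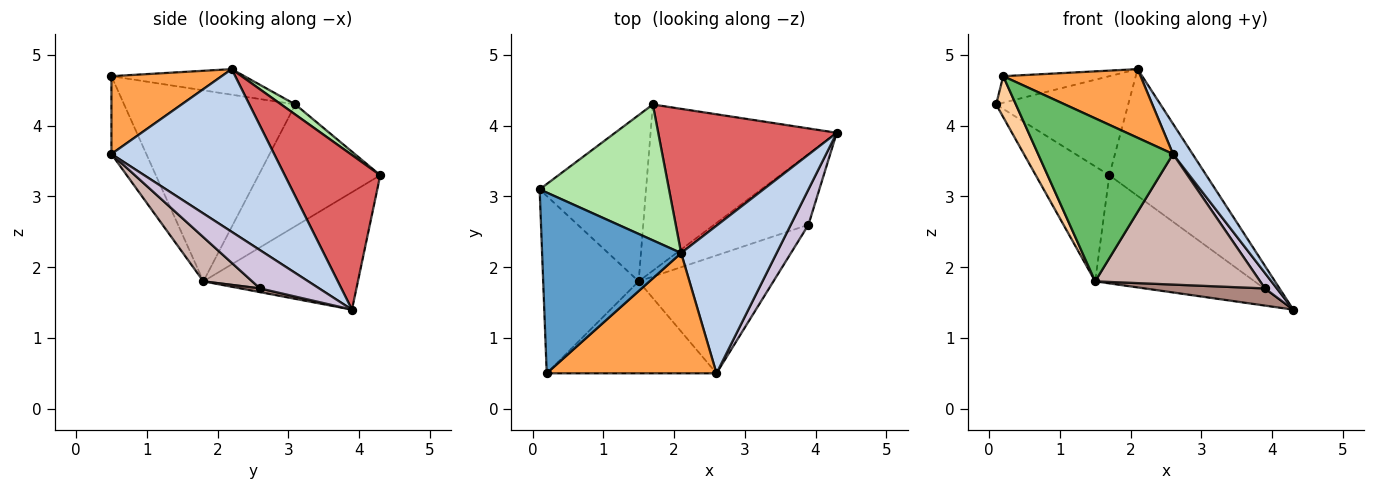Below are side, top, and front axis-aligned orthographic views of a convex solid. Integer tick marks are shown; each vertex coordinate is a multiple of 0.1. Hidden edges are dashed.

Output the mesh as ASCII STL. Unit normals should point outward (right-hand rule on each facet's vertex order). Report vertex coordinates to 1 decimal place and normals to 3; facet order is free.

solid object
 facet normal -0.179 0.143 0.973
  outer loop
   vertex 2.1 2.2 4.8
   vertex 0.1 3.1 4.3
   vertex 0.2 0.5 4.7
  endloop
 endfacet
 facet normal 0.858 -0.103 0.504
  outer loop
   vertex 2.6 0.5 3.6
   vertex 4.3 3.9 1.4
   vertex 2.1 2.2 4.8
  endloop
 endfacet
 facet normal 0.370 -0.461 0.807
  outer loop
   vertex 2.6 0.5 3.6
   vertex 2.1 2.2 4.8
   vertex 0.2 0.5 4.7
  endloop
 endfacet
 facet normal -0.890 -0.103 -0.445
  outer loop
   vertex 1.5 1.8 1.8
   vertex 0.2 0.5 4.7
   vertex 0.1 3.1 4.3
  endloop
 endfacet
 facet normal -0.220 -0.850 -0.479
  outer loop
   vertex 1.5 1.8 1.8
   vertex 2.6 0.5 3.6
   vertex 0.2 0.5 4.7
  endloop
 endfacet
 facet normal 0.063 0.588 0.806
  outer loop
   vertex 1.7 4.3 3.3
   vertex 0.1 3.1 4.3
   vertex 2.1 2.2 4.8
  endloop
 endfacet
 facet normal 0.545 0.554 0.630
  outer loop
   vertex 1.7 4.3 3.3
   vertex 2.1 2.2 4.8
   vertex 4.3 3.9 1.4
  endloop
 endfacet
 facet normal -0.685 0.414 -0.599
  outer loop
   vertex 1.7 4.3 3.3
   vertex 1.5 1.8 1.8
   vertex 0.1 3.1 4.3
  endloop
 endfacet
 facet normal -0.467 0.482 -0.741
  outer loop
   vertex 1.7 4.3 3.3
   vertex 4.3 3.9 1.4
   vertex 1.5 1.8 1.8
  endloop
 endfacet
 facet normal 0.893 -0.180 0.413
  outer loop
   vertex 3.9 2.6 1.7
   vertex 4.3 3.9 1.4
   vertex 2.6 0.5 3.6
  endloop
 endfacet
 facet normal 0.038 -0.236 -0.971
  outer loop
   vertex 3.9 2.6 1.7
   vertex 1.5 1.8 1.8
   vertex 4.3 3.9 1.4
  endloop
 endfacet
 facet normal 0.214 -0.725 -0.655
  outer loop
   vertex 3.9 2.6 1.7
   vertex 2.6 0.5 3.6
   vertex 1.5 1.8 1.8
  endloop
 endfacet
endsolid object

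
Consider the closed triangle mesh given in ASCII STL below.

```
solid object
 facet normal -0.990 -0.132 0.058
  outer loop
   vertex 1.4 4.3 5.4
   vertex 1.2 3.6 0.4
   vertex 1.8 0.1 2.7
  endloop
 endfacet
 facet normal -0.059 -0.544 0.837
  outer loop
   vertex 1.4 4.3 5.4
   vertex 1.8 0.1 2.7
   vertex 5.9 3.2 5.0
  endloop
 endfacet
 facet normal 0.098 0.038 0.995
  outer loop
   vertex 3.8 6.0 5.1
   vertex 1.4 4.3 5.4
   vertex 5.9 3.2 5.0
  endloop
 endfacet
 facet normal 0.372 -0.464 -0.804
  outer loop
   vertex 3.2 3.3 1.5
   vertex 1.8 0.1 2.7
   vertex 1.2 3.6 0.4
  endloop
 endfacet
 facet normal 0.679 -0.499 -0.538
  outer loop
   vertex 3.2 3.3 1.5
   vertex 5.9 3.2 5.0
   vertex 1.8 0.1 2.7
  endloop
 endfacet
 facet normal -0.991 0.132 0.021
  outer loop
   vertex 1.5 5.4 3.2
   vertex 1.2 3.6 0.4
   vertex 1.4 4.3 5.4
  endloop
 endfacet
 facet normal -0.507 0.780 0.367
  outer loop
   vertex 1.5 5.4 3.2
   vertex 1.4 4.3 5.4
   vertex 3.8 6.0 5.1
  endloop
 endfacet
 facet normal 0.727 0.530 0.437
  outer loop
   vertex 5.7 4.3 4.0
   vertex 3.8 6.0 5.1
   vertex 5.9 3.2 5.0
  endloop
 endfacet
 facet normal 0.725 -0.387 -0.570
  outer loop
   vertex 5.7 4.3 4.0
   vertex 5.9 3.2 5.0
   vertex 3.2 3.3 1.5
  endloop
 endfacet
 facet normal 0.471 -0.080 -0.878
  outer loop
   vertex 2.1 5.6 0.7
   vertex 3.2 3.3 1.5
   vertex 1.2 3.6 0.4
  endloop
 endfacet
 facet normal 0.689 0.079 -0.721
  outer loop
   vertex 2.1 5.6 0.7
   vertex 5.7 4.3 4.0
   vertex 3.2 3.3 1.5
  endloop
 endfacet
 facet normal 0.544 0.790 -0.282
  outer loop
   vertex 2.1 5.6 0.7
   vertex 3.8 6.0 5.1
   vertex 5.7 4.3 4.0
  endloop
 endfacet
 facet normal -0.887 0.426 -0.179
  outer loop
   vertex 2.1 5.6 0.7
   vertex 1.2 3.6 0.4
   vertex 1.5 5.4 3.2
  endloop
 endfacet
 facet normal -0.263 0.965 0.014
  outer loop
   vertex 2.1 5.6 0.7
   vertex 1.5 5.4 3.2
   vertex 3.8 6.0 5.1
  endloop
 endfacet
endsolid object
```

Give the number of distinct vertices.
9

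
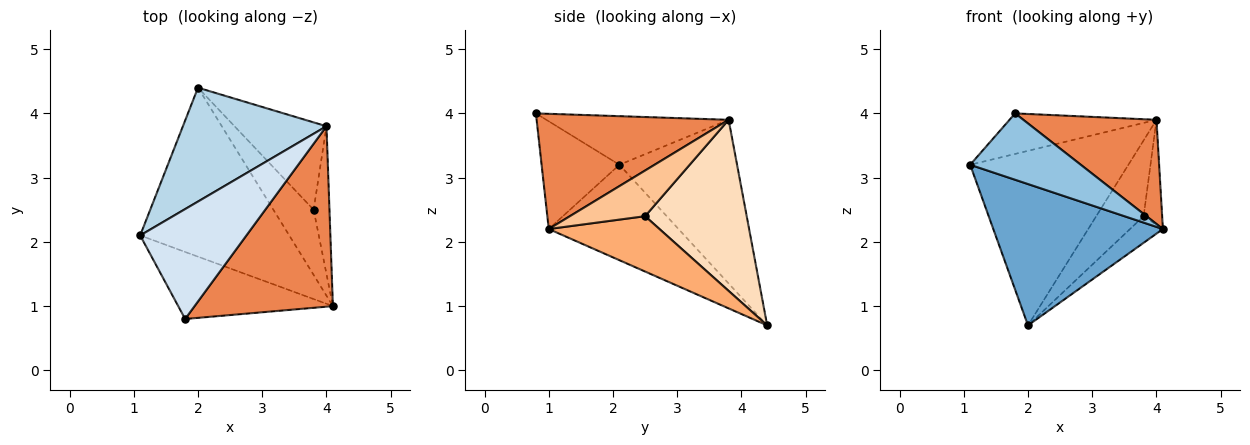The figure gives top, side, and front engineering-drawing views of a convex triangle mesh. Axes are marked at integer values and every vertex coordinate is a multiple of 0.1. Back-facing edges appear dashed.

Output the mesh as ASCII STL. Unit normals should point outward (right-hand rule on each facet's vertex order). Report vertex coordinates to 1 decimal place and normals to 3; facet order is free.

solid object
 facet normal -0.441 -0.576 -0.689
  outer loop
   vertex 2.0 4.4 0.7
   vertex 4.1 1.0 2.2
   vertex 1.1 2.1 3.2
  endloop
 endfacet
 facet normal -0.444 -0.631 -0.637
  outer loop
   vertex 1.8 0.8 4.0
   vertex 1.1 2.1 3.2
   vertex 4.1 1.0 2.2
  endloop
 endfacet
 facet normal -0.529 0.711 0.464
  outer loop
   vertex 4.0 3.8 3.9
   vertex 2.0 4.4 0.7
   vertex 1.1 2.1 3.2
  endloop
 endfacet
 facet normal -0.395 0.318 0.862
  outer loop
   vertex 4.0 3.8 3.9
   vertex 1.1 2.1 3.2
   vertex 1.8 0.8 4.0
  endloop
 endfacet
 facet normal 0.585 -0.406 0.702
  outer loop
   vertex 4.0 3.8 3.9
   vertex 1.8 0.8 4.0
   vertex 4.1 1.0 2.2
  endloop
 endfacet
 facet normal 0.786 0.234 -0.572
  outer loop
   vertex 3.8 2.5 2.4
   vertex 4.1 1.0 2.2
   vertex 2.0 4.4 0.7
  endloop
 endfacet
 facet normal 0.920 0.227 -0.319
  outer loop
   vertex 3.8 2.5 2.4
   vertex 4.0 3.8 3.9
   vertex 4.1 1.0 2.2
  endloop
 endfacet
 facet normal 0.815 0.380 -0.438
  outer loop
   vertex 3.8 2.5 2.4
   vertex 2.0 4.4 0.7
   vertex 4.0 3.8 3.9
  endloop
 endfacet
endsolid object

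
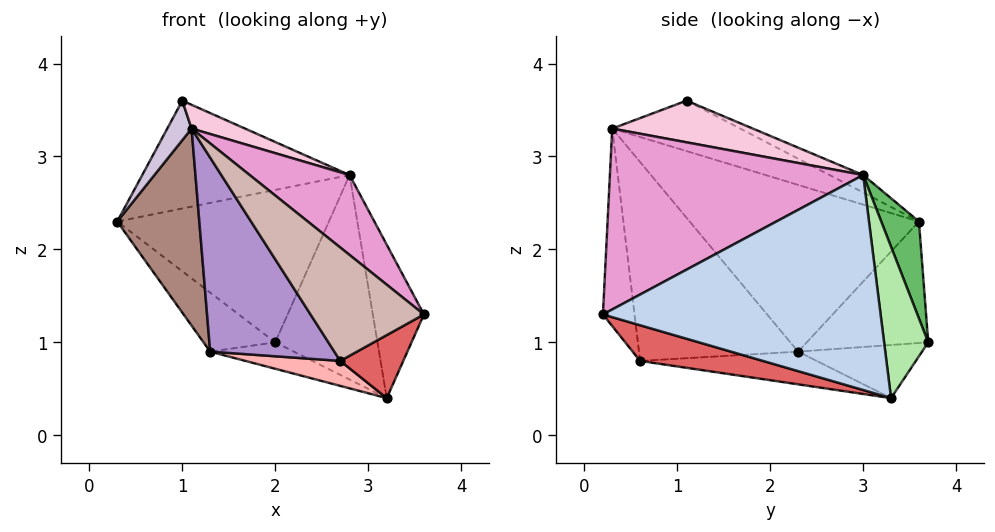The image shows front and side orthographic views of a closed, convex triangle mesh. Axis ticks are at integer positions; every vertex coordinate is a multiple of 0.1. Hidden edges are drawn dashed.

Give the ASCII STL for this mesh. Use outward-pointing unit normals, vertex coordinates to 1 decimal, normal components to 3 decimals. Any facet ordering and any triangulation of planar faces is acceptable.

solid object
 facet normal -0.072 0.444 0.893
  outer loop
   vertex 2.8 3.0 2.8
   vertex 0.3 3.6 2.3
   vertex 1.0 1.1 3.6
  endloop
 endfacet
 facet normal 0.967 0.178 0.183
  outer loop
   vertex 2.8 3.0 2.8
   vertex 3.6 0.2 1.3
   vertex 3.2 3.3 0.4
  endloop
 endfacet
 facet normal -0.583 0.344 -0.736
  outer loop
   vertex 2.0 3.7 1.0
   vertex 1.3 2.3 0.9
   vertex 0.3 3.6 2.3
  endloop
 endfacet
 facet normal -0.366 0.247 -0.897
  outer loop
   vertex 2.0 3.7 1.0
   vertex 3.2 3.3 0.4
   vertex 1.3 2.3 0.9
  endloop
 endfacet
 facet normal 0.168 0.942 0.292
  outer loop
   vertex 2.0 3.7 1.0
   vertex 0.3 3.6 2.3
   vertex 2.8 3.0 2.8
  endloop
 endfacet
 facet normal 0.390 0.903 0.178
  outer loop
   vertex 2.0 3.7 1.0
   vertex 2.8 3.0 2.8
   vertex 3.2 3.3 0.4
  endloop
 endfacet
 facet normal 0.403 -0.207 -0.891
  outer loop
   vertex 2.7 0.6 0.8
   vertex 3.2 3.3 0.4
   vertex 3.6 0.2 1.3
  endloop
 endfacet
 facet normal -0.200 -0.107 -0.974
  outer loop
   vertex 2.7 0.6 0.8
   vertex 1.3 2.3 0.9
   vertex 3.2 3.3 0.4
  endloop
 endfacet
 facet normal -0.682 -0.533 -0.501
  outer loop
   vertex 1.1 0.3 3.3
   vertex 1.3 2.3 0.9
   vertex 2.7 0.6 0.8
  endloop
 endfacet
 facet normal -0.969 -0.184 0.168
  outer loop
   vertex 1.1 0.3 3.3
   vertex 1.0 1.1 3.6
   vertex 0.3 3.6 2.3
  endloop
 endfacet
 facet normal -0.886 -0.317 -0.338
  outer loop
   vertex 1.1 0.3 3.3
   vertex 0.3 3.6 2.3
   vertex 1.3 2.3 0.9
  endloop
 endfacet
 facet normal -0.258 -0.926 -0.276
  outer loop
   vertex 1.1 0.3 3.3
   vertex 2.7 0.6 0.8
   vertex 3.6 0.2 1.3
  endloop
 endfacet
 facet normal 0.601 -0.237 0.763
  outer loop
   vertex 1.1 0.3 3.3
   vertex 3.6 0.2 1.3
   vertex 2.8 3.0 2.8
  endloop
 endfacet
 facet normal 0.581 -0.221 0.783
  outer loop
   vertex 1.1 0.3 3.3
   vertex 2.8 3.0 2.8
   vertex 1.0 1.1 3.6
  endloop
 endfacet
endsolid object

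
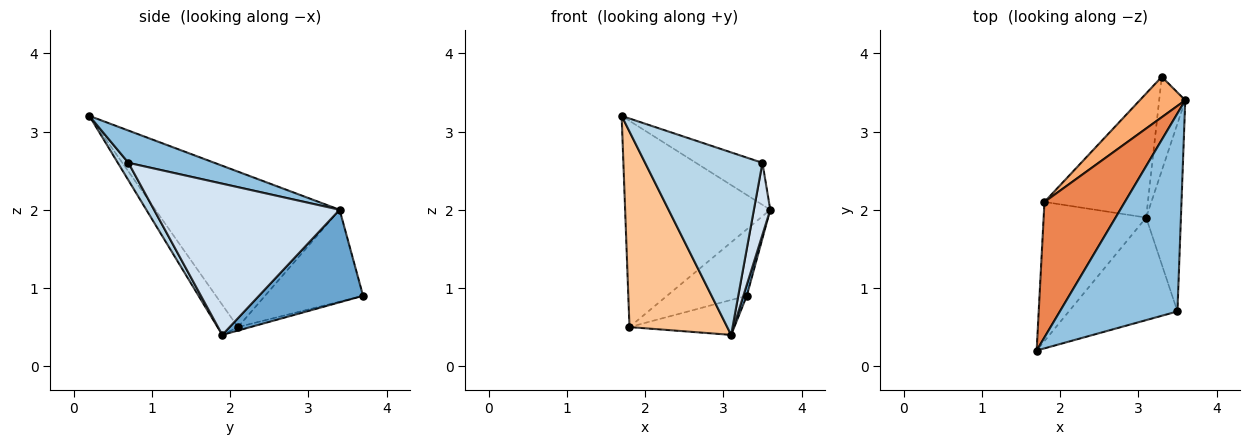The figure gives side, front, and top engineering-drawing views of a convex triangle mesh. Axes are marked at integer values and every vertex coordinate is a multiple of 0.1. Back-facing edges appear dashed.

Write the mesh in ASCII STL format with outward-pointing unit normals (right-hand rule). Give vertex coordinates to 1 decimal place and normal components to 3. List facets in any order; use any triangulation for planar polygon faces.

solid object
 facet normal 0.962 -0.032 -0.271
  outer loop
   vertex 3.1 1.9 0.4
   vertex 3.3 3.7 0.9
   vertex 3.6 3.4 2.0
  endloop
 endfacet
 facet normal 0.259 0.200 0.945
  outer loop
   vertex 3.5 0.7 2.6
   vertex 3.6 3.4 2.0
   vertex 1.7 0.2 3.2
  endloop
 endfacet
 facet normal 0.079 -0.869 -0.488
  outer loop
   vertex 3.5 0.7 2.6
   vertex 1.7 0.2 3.2
   vertex 3.1 1.9 0.4
  endloop
 endfacet
 facet normal 0.971 -0.086 -0.223
  outer loop
   vertex 3.5 0.7 2.6
   vertex 3.1 1.9 0.4
   vertex 3.6 3.4 2.0
  endloop
 endfacet
 facet normal -0.728 0.573 0.376
  outer loop
   vertex 1.8 2.1 0.5
   vertex 1.7 0.2 3.2
   vertex 3.6 3.4 2.0
  endloop
 endfacet
 facet normal -0.724 0.589 0.358
  outer loop
   vertex 1.8 2.1 0.5
   vertex 3.6 3.4 2.0
   vertex 3.3 3.7 0.9
  endloop
 endfacet
 facet normal -0.168 -0.803 -0.572
  outer loop
   vertex 1.8 2.1 0.5
   vertex 3.1 1.9 0.4
   vertex 1.7 0.2 3.2
  endloop
 endfacet
 facet normal -0.032 0.271 -0.962
  outer loop
   vertex 1.8 2.1 0.5
   vertex 3.3 3.7 0.9
   vertex 3.1 1.9 0.4
  endloop
 endfacet
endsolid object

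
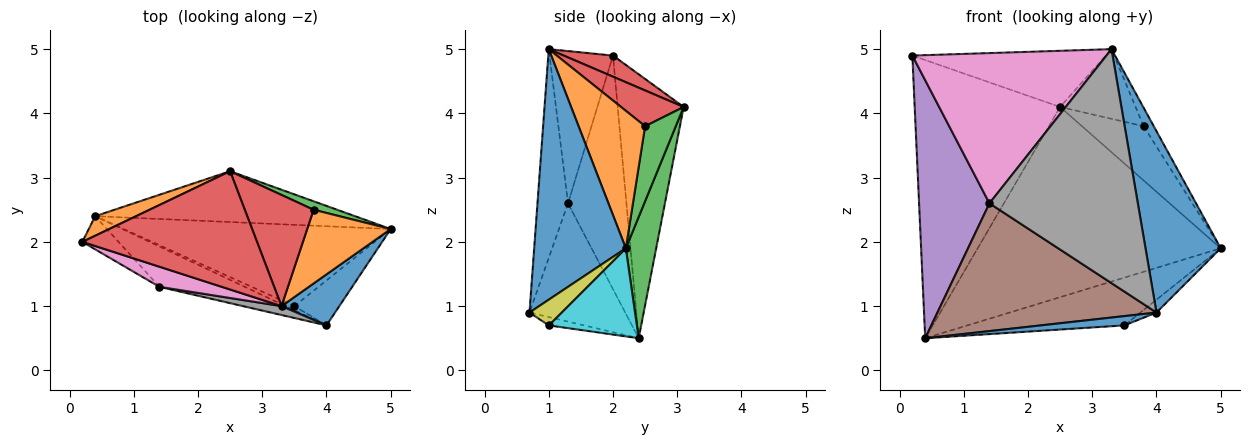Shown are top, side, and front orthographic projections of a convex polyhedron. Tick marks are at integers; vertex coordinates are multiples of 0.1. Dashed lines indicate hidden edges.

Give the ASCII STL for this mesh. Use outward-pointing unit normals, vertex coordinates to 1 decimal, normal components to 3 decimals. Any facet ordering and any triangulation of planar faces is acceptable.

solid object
 facet normal 0.761 -0.624 0.176
  outer loop
   vertex 3.3 1.0 5.0
   vertex 4.0 0.7 0.9
   vertex 5.0 2.2 1.9
  endloop
 endfacet
 facet normal -0.412 0.909 0.064
  outer loop
   vertex 2.5 3.1 4.1
   vertex 0.4 2.4 0.5
   vertex 0.2 2.0 4.9
  endloop
 endfacet
 facet normal 0.120 0.959 -0.256
  outer loop
   vertex 2.5 3.1 4.1
   vertex 5.0 2.2 1.9
   vertex 0.4 2.4 0.5
  endloop
 endfacet
 facet normal 0.109 0.426 0.898
  outer loop
   vertex 2.5 3.1 4.1
   vertex 0.2 2.0 4.9
   vertex 3.3 1.0 5.0
  endloop
 endfacet
 facet normal -0.636 -0.766 -0.099
  outer loop
   vertex 1.4 1.3 2.6
   vertex 0.2 2.0 4.9
   vertex 0.4 2.4 0.5
  endloop
 endfacet
 facet normal -0.385 -0.880 -0.278
  outer loop
   vertex 1.4 1.3 2.6
   vertex 0.4 2.4 0.5
   vertex 4.0 0.7 0.9
  endloop
 endfacet
 facet normal -0.308 -0.943 0.126
  outer loop
   vertex 1.4 1.3 2.6
   vertex 3.3 1.0 5.0
   vertex 0.2 2.0 4.9
  endloop
 endfacet
 facet normal -0.202 -0.979 0.037
  outer loop
   vertex 1.4 1.3 2.6
   vertex 4.0 0.7 0.9
   vertex 3.3 1.0 5.0
  endloop
 endfacet
 facet normal 0.482 0.241 -0.843
  outer loop
   vertex 3.5 1.0 0.7
   vertex 5.0 2.2 1.9
   vertex 4.0 0.7 0.9
  endloop
 endfacet
 facet normal 0.274 0.487 -0.829
  outer loop
   vertex 3.5 1.0 0.7
   vertex 0.4 2.4 0.5
   vertex 5.0 2.2 1.9
  endloop
 endfacet
 facet normal -0.361 -0.853 -0.377
  outer loop
   vertex 3.5 1.0 0.7
   vertex 4.0 0.7 0.9
   vertex 0.4 2.4 0.5
  endloop
 endfacet
 facet normal 0.847 0.129 0.515
  outer loop
   vertex 3.8 2.5 3.8
   vertex 3.3 1.0 5.0
   vertex 5.0 2.2 1.9
  endloop
 endfacet
 facet normal 0.441 0.887 0.139
  outer loop
   vertex 3.8 2.5 3.8
   vertex 5.0 2.2 1.9
   vertex 2.5 3.1 4.1
  endloop
 endfacet
 facet normal 0.403 0.486 0.775
  outer loop
   vertex 3.8 2.5 3.8
   vertex 2.5 3.1 4.1
   vertex 3.3 1.0 5.0
  endloop
 endfacet
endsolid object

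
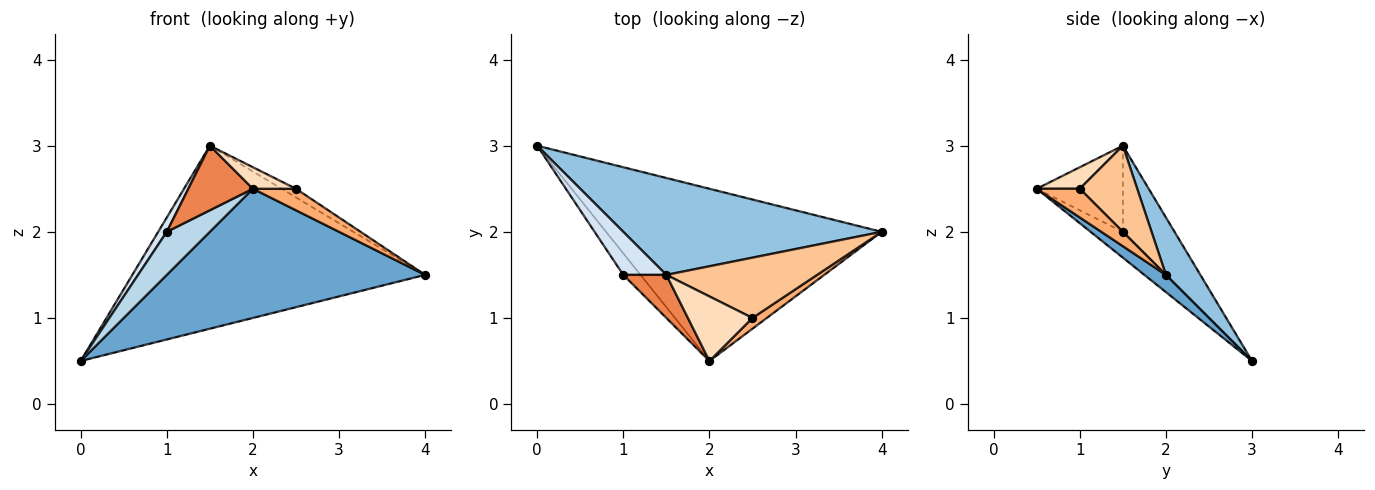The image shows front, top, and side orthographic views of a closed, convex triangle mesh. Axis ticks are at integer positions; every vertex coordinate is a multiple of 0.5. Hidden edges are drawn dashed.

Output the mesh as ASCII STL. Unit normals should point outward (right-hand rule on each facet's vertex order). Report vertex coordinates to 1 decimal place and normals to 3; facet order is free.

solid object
 facet normal 0.050 -0.599 -0.799
  outer loop
   vertex 2.0 0.5 2.5
   vertex 0.0 3.0 0.5
   vertex 4.0 2.0 1.5
  endloop
 endfacet
 facet normal 0.103 0.879 0.465
  outer loop
   vertex 1.5 1.5 3.0
   vertex 4.0 2.0 1.5
   vertex 0.0 3.0 0.5
  endloop
 endfacet
 facet normal -0.557 -0.743 -0.371
  outer loop
   vertex 1.0 1.5 2.0
   vertex 0.0 3.0 0.5
   vertex 2.0 0.5 2.5
  endloop
 endfacet
 facet normal -0.885 -0.147 0.442
  outer loop
   vertex 1.0 1.5 2.0
   vertex 1.5 1.5 3.0
   vertex 0.0 3.0 0.5
  endloop
 endfacet
 facet normal -0.743 -0.557 0.371
  outer loop
   vertex 1.0 1.5 2.0
   vertex 2.0 0.5 2.5
   vertex 1.5 1.5 3.0
  endloop
 endfacet
 facet normal 0.667 -0.667 0.333
  outer loop
   vertex 2.5 1.0 2.5
   vertex 2.0 0.5 2.5
   vertex 4.0 2.0 1.5
  endloop
 endfacet
 facet normal 0.492 0.123 0.862
  outer loop
   vertex 2.5 1.0 2.5
   vertex 4.0 2.0 1.5
   vertex 1.5 1.5 3.0
  endloop
 endfacet
 facet normal 0.302 -0.302 0.905
  outer loop
   vertex 2.5 1.0 2.5
   vertex 1.5 1.5 3.0
   vertex 2.0 0.5 2.5
  endloop
 endfacet
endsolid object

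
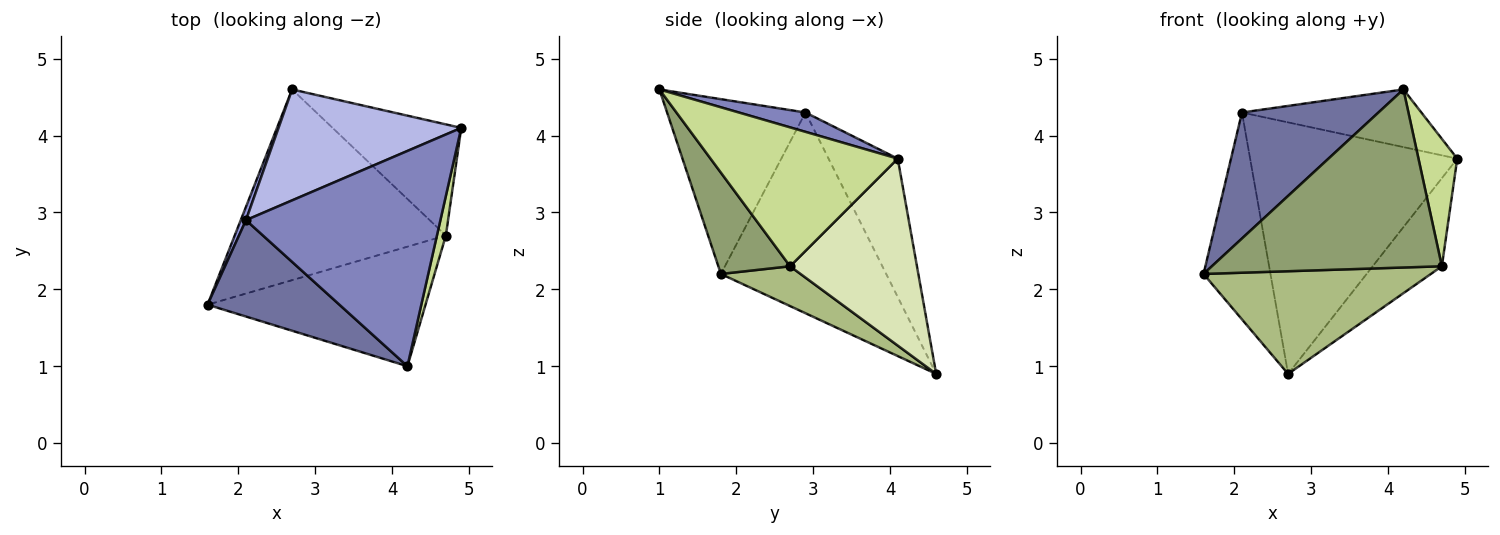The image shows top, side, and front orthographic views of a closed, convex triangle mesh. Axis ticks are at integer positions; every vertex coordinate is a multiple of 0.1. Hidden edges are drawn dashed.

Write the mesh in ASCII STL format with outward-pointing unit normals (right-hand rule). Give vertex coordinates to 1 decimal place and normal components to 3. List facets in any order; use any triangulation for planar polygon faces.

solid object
 facet normal -0.627 -0.619 0.473
  outer loop
   vertex 2.1 2.9 4.3
   vertex 1.6 1.8 2.2
   vertex 4.2 1.0 4.6
  endloop
 endfacet
 facet normal 0.096 0.258 0.962
  outer loop
   vertex 2.1 2.9 4.3
   vertex 4.2 1.0 4.6
   vertex 4.9 4.1 3.7
  endloop
 endfacet
 facet normal -0.927 0.375 0.024
  outer loop
   vertex 2.1 2.9 4.3
   vertex 2.7 4.6 0.9
   vertex 1.6 1.8 2.2
  endloop
 endfacet
 facet normal -0.292 0.875 0.386
  outer loop
   vertex 2.1 2.9 4.3
   vertex 4.9 4.1 3.7
   vertex 2.7 4.6 0.9
  endloop
 endfacet
 facet normal 0.251 -0.804 -0.540
  outer loop
   vertex 4.7 2.7 2.3
   vertex 4.2 1.0 4.6
   vertex 1.6 1.8 2.2
  endloop
 endfacet
 facet normal 0.164 -0.468 -0.869
  outer loop
   vertex 4.7 2.7 2.3
   vertex 1.6 1.8 2.2
   vertex 2.7 4.6 0.9
  endloop
 endfacet
 facet normal 0.977 -0.202 0.063
  outer loop
   vertex 4.7 2.7 2.3
   vertex 4.9 4.1 3.7
   vertex 4.2 1.0 4.6
  endloop
 endfacet
 facet normal 0.751 0.410 -0.517
  outer loop
   vertex 4.7 2.7 2.3
   vertex 2.7 4.6 0.9
   vertex 4.9 4.1 3.7
  endloop
 endfacet
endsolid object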